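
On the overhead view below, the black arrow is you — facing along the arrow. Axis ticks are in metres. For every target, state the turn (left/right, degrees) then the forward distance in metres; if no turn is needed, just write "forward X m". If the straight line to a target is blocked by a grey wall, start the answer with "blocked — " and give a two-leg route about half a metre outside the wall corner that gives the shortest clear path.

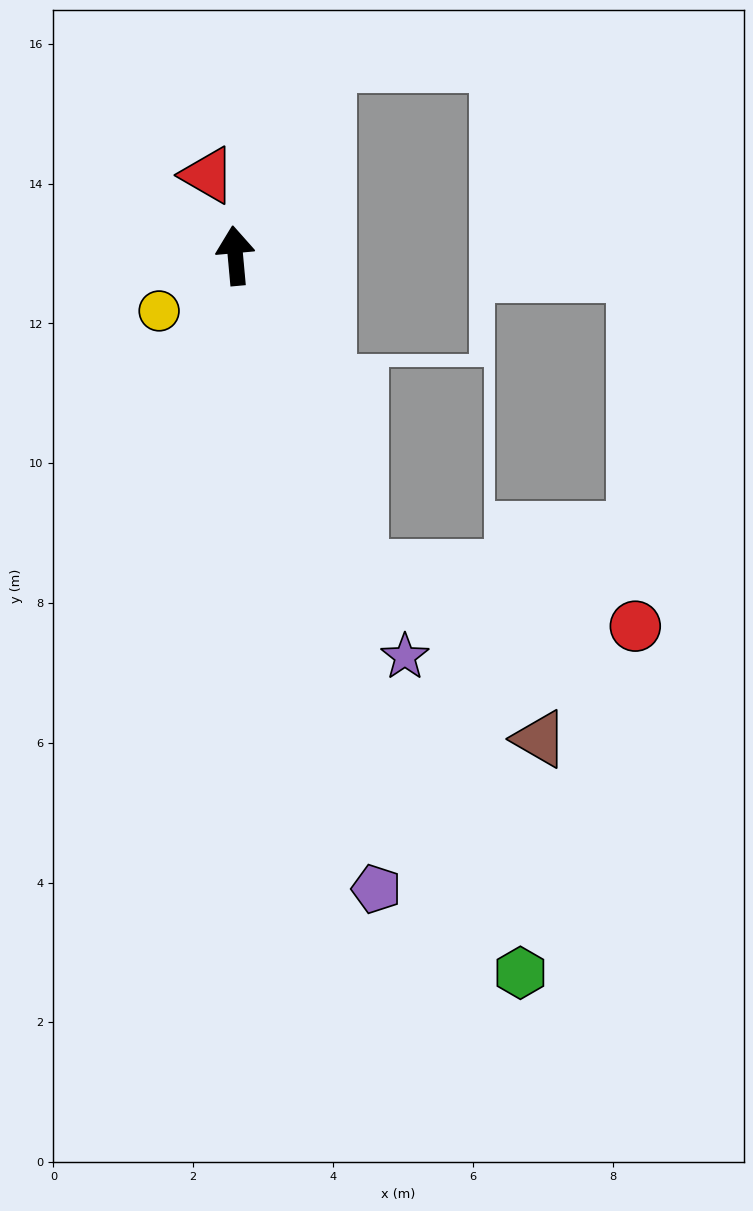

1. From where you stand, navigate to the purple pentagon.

turn right 173°, forward 9.3 m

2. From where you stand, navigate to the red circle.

blocked — turn right 164°, forward 4.8 m, then turn left 57°, forward 4.0 m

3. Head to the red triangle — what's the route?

turn left 14°, forward 1.2 m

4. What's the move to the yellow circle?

turn left 121°, forward 1.3 m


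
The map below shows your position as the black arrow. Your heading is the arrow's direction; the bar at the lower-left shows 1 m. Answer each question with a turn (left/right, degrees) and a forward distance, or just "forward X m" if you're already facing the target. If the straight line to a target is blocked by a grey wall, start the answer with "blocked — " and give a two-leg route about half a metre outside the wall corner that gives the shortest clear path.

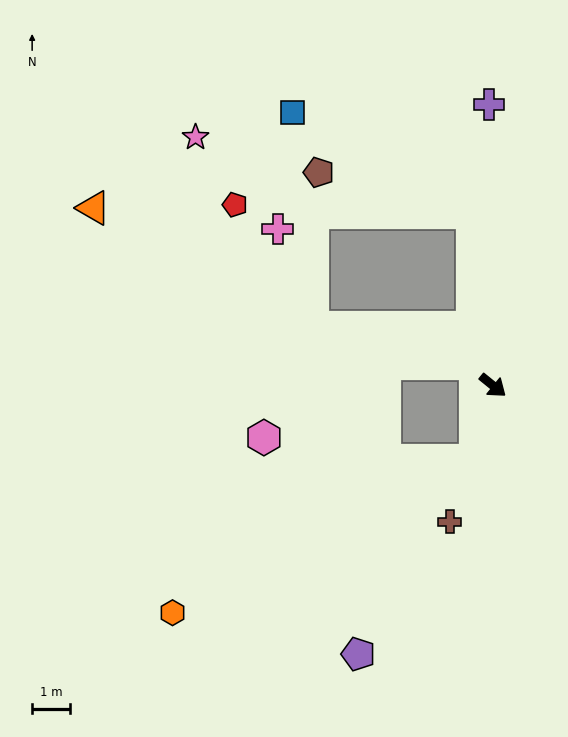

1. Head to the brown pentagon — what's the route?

blocked — turn left 136°, forward 4.6 m, then turn left 68°, forward 4.2 m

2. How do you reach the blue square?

blocked — turn left 136°, forward 4.6 m, then turn left 54°, forward 5.4 m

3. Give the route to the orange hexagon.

blocked — turn right 64°, forward 2.0 m, then turn right 50°, forward 8.9 m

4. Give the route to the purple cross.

turn left 130°, forward 7.4 m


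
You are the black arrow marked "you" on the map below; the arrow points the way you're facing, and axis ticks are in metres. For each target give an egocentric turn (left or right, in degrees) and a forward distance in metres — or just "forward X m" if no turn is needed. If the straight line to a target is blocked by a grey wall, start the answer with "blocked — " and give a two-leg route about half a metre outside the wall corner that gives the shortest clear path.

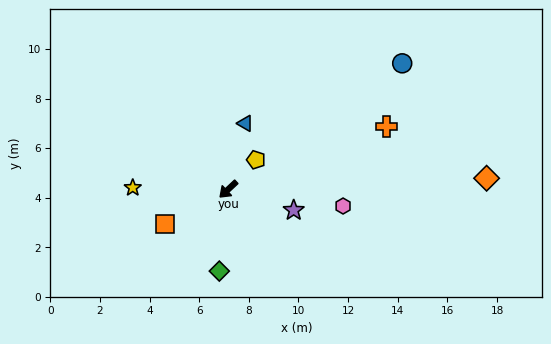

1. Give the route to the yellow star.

turn right 44°, forward 3.8 m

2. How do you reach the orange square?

turn right 14°, forward 2.9 m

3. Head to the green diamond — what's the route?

turn left 41°, forward 3.3 m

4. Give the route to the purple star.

turn left 119°, forward 2.8 m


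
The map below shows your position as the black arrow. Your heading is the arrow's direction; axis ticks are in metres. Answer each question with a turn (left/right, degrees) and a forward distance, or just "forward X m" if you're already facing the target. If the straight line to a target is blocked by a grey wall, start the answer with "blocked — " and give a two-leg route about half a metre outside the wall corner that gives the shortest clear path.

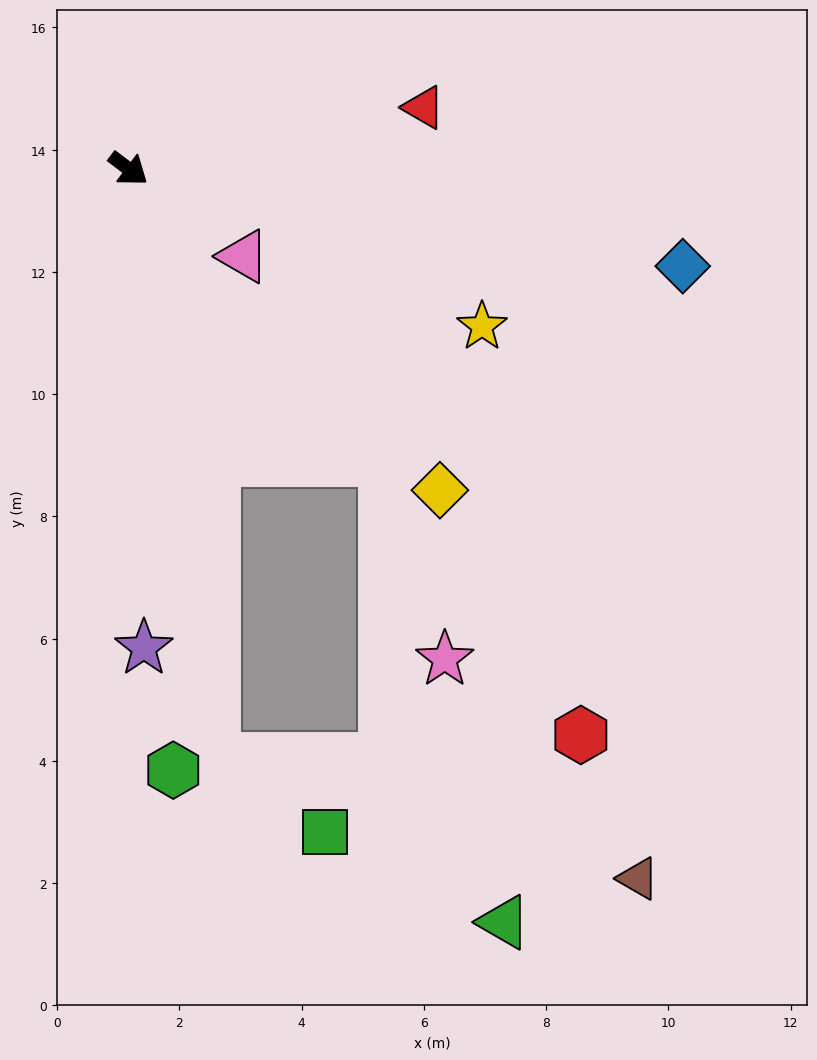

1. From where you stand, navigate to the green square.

blocked — turn right 45°, forward 9.8 m, then turn left 49°, forward 2.2 m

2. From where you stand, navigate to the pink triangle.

forward 2.4 m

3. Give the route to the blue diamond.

turn left 27°, forward 9.2 m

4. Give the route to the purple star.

turn right 51°, forward 7.8 m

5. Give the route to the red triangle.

turn left 49°, forward 4.9 m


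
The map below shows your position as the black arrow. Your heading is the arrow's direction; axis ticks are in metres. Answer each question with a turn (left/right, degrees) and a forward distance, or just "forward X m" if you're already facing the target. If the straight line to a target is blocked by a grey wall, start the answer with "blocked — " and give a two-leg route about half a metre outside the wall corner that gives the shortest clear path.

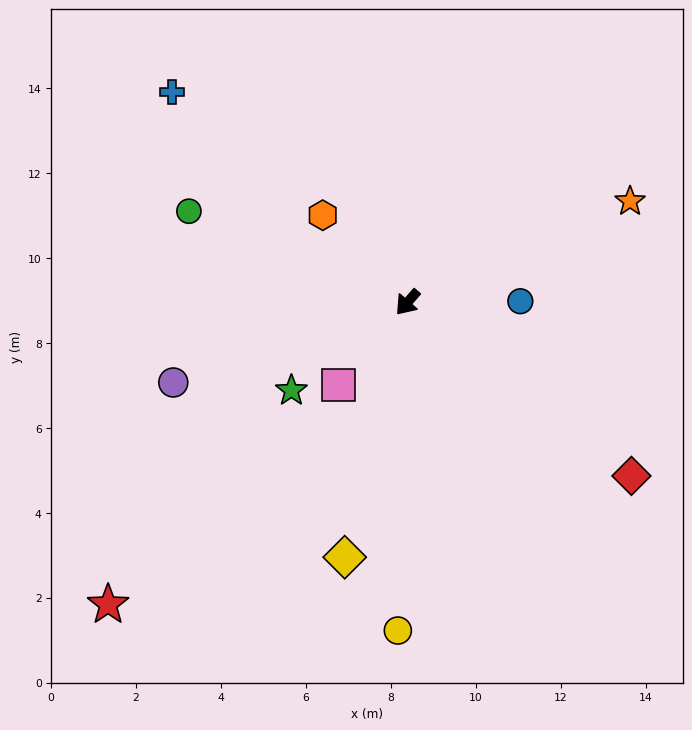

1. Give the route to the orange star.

turn left 155°, forward 5.8 m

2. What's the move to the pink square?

forward 2.5 m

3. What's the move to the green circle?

turn right 72°, forward 5.6 m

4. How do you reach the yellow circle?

turn left 39°, forward 7.7 m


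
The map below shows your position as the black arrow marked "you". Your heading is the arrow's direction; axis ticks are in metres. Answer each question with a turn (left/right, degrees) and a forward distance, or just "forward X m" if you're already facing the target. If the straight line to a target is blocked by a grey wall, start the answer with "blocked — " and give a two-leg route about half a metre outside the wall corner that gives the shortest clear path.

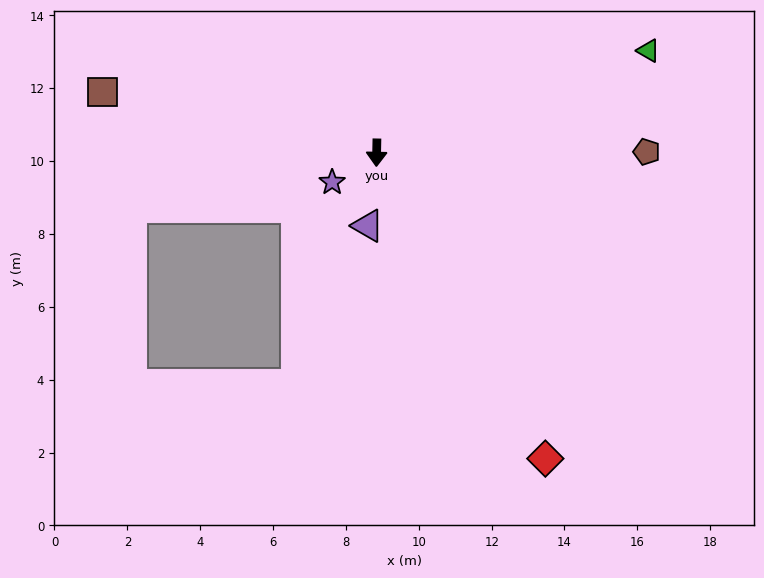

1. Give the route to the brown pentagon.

turn left 91°, forward 7.4 m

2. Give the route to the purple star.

turn right 55°, forward 1.5 m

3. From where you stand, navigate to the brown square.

turn right 101°, forward 7.7 m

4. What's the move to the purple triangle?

turn right 6°, forward 2.0 m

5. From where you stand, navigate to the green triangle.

turn left 112°, forward 8.0 m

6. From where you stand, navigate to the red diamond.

turn left 30°, forward 9.6 m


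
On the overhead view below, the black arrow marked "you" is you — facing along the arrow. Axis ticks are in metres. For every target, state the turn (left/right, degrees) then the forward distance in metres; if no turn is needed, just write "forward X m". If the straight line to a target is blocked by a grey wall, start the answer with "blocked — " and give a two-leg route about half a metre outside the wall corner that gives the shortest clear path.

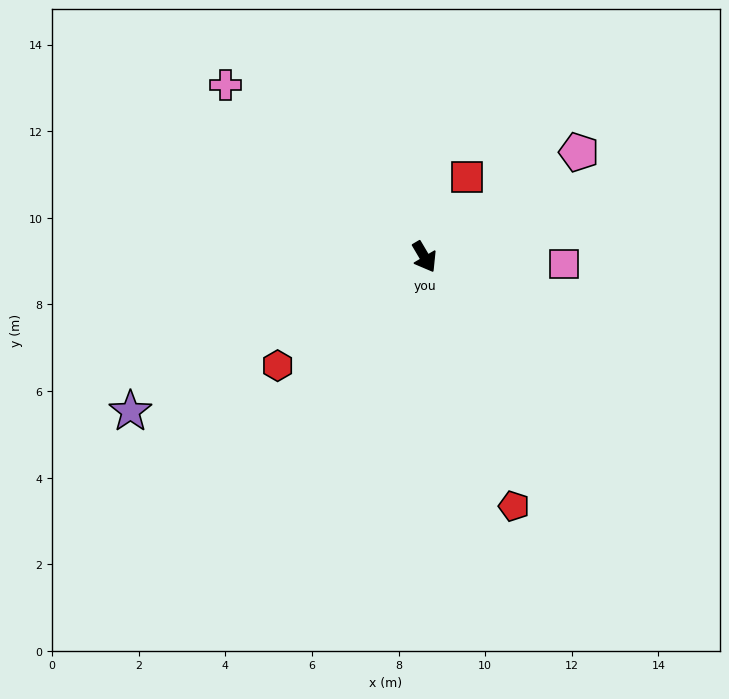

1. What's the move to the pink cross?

turn right 161°, forward 6.1 m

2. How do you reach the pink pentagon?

turn left 94°, forward 4.3 m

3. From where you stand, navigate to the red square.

turn left 121°, forward 2.1 m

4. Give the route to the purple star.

turn right 93°, forward 7.7 m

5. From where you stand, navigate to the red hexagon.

turn right 84°, forward 4.2 m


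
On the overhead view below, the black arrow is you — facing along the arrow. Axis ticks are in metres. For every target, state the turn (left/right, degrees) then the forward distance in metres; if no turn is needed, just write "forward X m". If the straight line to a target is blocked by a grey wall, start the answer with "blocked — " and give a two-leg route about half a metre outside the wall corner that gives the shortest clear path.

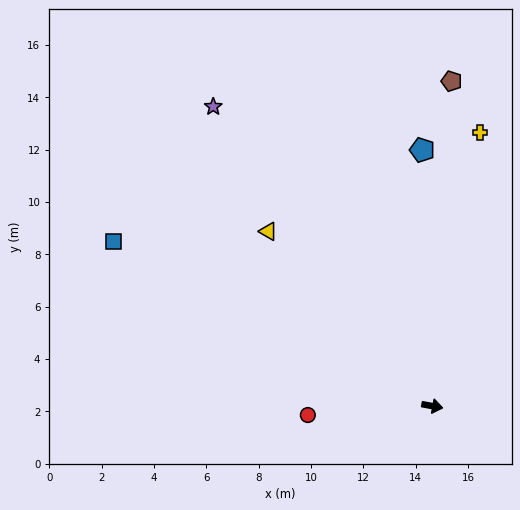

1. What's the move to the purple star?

turn left 137°, forward 14.2 m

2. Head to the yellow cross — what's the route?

turn left 90°, forward 10.6 m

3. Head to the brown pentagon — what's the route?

turn left 97°, forward 12.4 m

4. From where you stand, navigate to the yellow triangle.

turn left 144°, forward 9.2 m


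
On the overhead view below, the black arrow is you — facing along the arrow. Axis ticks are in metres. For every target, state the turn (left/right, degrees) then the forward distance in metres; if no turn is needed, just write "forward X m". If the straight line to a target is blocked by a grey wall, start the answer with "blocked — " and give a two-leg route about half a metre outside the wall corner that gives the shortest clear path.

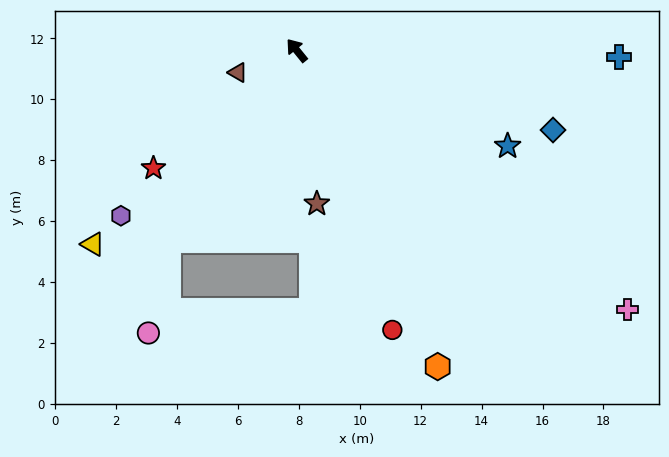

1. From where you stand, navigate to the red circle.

turn left 160°, forward 9.7 m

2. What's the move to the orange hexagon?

turn left 165°, forward 11.4 m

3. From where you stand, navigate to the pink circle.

blocked — turn left 107°, forward 7.5 m, then turn left 22°, forward 3.1 m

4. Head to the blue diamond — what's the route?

turn right 146°, forward 8.8 m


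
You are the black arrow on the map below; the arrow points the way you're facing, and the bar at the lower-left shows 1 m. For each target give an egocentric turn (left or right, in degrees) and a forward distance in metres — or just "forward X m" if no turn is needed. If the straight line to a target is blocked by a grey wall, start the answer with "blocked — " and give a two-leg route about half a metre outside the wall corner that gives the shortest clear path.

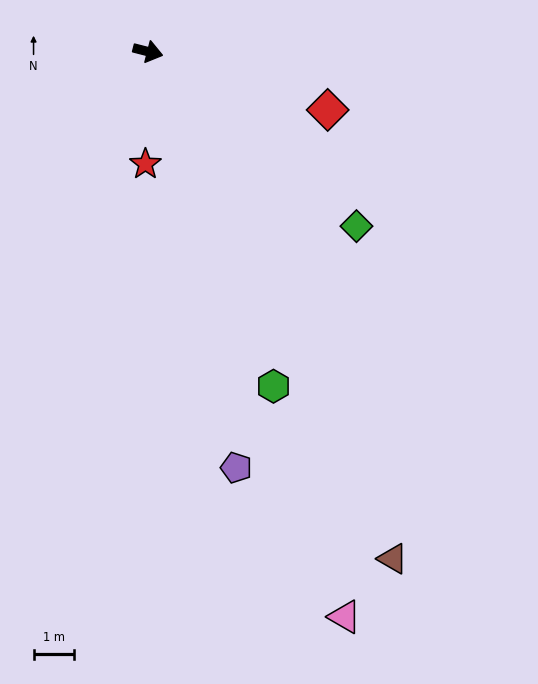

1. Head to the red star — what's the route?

turn right 77°, forward 2.8 m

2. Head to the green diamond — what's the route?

turn right 26°, forward 6.7 m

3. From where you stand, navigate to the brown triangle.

turn right 50°, forward 13.9 m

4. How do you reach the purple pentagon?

turn right 64°, forward 10.5 m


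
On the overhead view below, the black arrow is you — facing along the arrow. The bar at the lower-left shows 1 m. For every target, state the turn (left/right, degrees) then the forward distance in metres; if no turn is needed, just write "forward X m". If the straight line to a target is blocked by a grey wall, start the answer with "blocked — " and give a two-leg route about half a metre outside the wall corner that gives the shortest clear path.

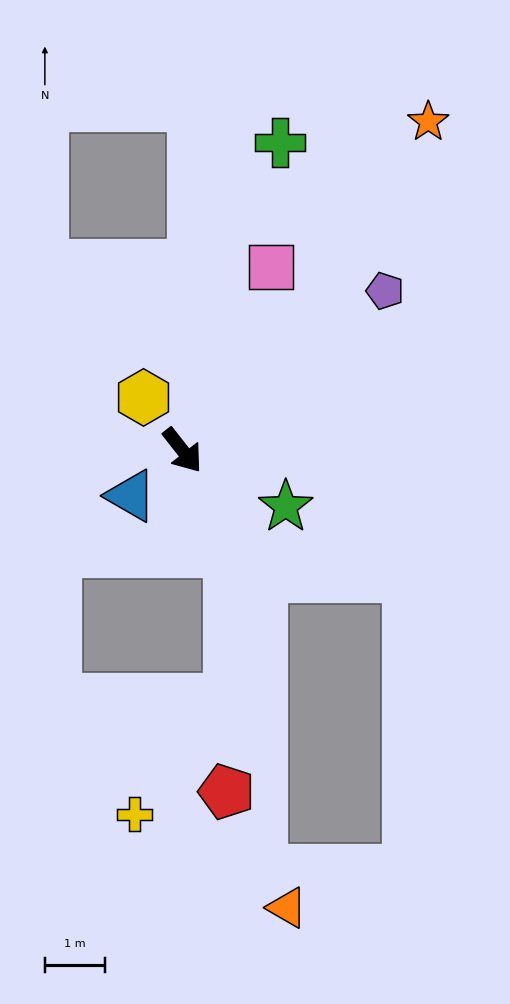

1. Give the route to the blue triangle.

turn right 87°, forward 1.1 m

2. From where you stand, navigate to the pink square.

turn left 116°, forward 3.4 m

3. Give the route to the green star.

turn left 23°, forward 2.0 m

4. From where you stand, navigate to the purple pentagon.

turn left 90°, forward 4.3 m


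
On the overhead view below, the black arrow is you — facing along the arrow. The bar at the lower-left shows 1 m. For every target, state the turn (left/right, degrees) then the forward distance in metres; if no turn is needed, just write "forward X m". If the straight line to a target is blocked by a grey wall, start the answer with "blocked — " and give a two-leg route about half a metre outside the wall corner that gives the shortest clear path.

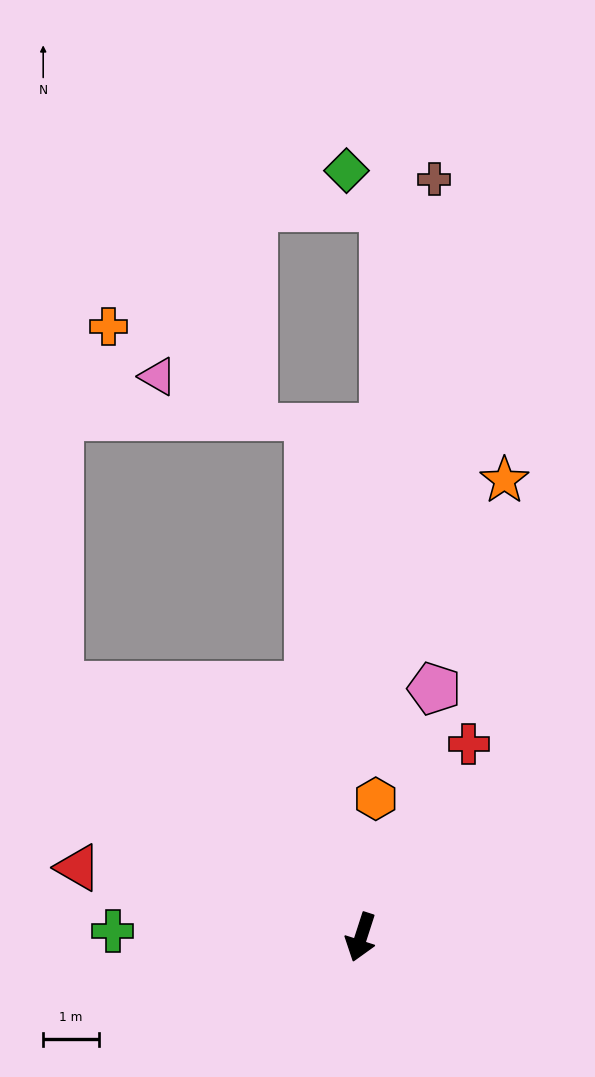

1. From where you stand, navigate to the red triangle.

turn right 86°, forward 5.2 m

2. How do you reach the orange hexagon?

turn right 168°, forward 2.5 m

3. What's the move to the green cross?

turn right 74°, forward 4.4 m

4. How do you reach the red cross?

turn left 169°, forward 4.0 m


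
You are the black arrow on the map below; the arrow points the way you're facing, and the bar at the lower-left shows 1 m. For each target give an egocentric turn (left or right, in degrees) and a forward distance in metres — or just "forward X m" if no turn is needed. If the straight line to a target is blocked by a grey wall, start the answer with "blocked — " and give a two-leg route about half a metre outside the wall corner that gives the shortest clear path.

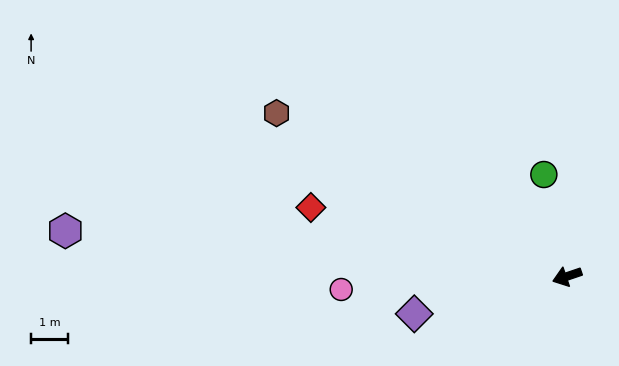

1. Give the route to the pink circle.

turn right 15°, forward 6.1 m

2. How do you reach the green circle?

turn right 96°, forward 2.8 m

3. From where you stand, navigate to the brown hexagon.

turn right 48°, forward 9.0 m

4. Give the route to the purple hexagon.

turn right 24°, forward 13.6 m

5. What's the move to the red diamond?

turn right 34°, forward 7.2 m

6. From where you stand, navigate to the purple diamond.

turn right 5°, forward 4.3 m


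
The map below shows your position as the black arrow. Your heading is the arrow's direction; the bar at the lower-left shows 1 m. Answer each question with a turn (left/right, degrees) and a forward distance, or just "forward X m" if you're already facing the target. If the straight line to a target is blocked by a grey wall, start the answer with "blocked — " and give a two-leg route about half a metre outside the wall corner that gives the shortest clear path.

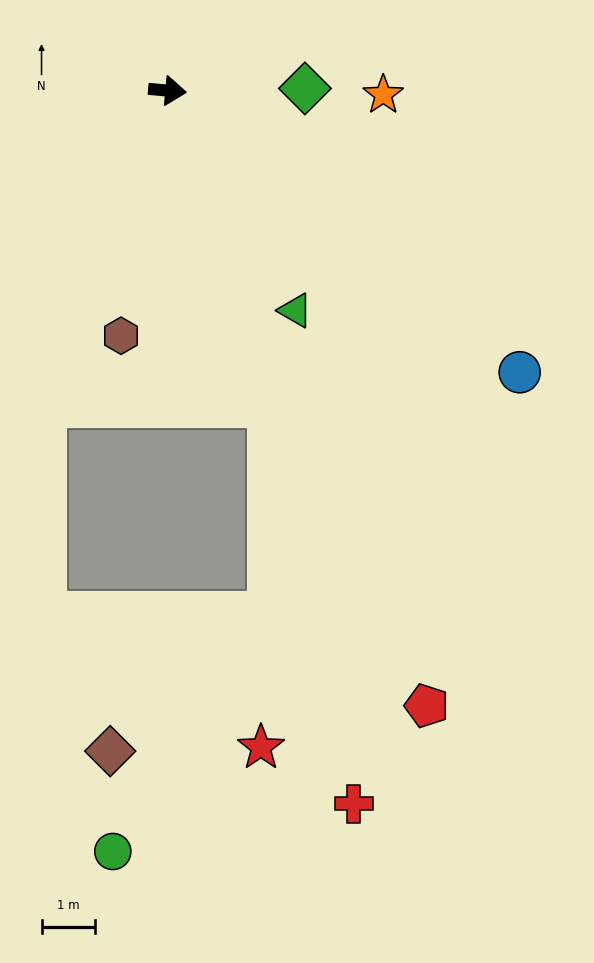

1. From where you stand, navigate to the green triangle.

turn right 55°, forward 4.7 m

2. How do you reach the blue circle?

turn right 33°, forward 8.4 m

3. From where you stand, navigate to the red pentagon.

turn right 62°, forward 12.4 m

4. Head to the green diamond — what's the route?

turn left 6°, forward 2.6 m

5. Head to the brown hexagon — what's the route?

turn right 96°, forward 4.6 m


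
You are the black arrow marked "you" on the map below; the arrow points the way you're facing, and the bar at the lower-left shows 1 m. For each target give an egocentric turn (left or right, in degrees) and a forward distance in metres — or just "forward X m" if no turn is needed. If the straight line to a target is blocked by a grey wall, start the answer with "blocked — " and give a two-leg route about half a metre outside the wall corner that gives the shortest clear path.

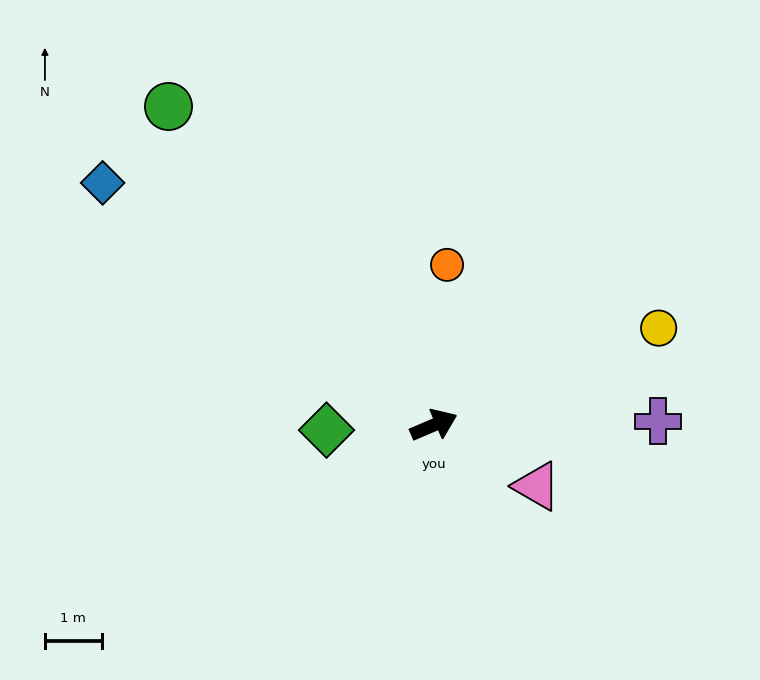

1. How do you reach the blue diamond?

turn left 121°, forward 7.2 m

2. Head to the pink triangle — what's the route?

turn right 54°, forward 2.1 m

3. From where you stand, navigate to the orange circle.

turn left 62°, forward 2.8 m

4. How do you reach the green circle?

turn left 107°, forward 7.3 m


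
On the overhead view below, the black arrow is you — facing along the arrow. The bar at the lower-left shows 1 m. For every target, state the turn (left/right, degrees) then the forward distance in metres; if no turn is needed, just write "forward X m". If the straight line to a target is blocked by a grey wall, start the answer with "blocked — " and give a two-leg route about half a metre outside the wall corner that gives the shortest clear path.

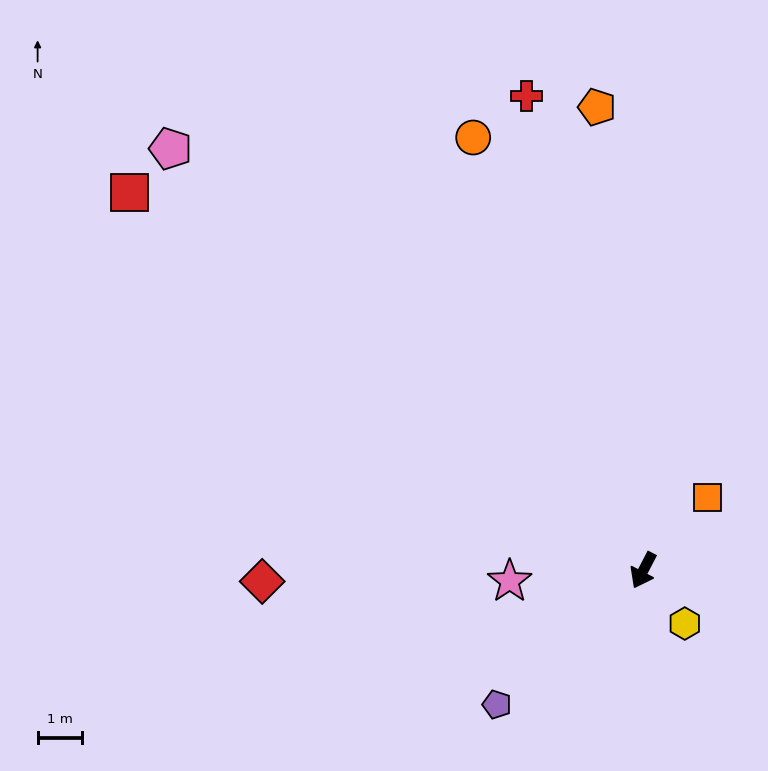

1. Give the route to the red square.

turn right 99°, forward 14.2 m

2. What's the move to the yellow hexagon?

turn left 65°, forward 1.5 m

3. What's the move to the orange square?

turn left 166°, forward 2.2 m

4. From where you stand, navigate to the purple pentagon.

turn right 20°, forward 4.4 m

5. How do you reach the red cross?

turn right 139°, forward 10.9 m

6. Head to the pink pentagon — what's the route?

turn right 104°, forward 14.1 m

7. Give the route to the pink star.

turn right 58°, forward 3.0 m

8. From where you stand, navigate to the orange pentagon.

turn right 147°, forward 10.4 m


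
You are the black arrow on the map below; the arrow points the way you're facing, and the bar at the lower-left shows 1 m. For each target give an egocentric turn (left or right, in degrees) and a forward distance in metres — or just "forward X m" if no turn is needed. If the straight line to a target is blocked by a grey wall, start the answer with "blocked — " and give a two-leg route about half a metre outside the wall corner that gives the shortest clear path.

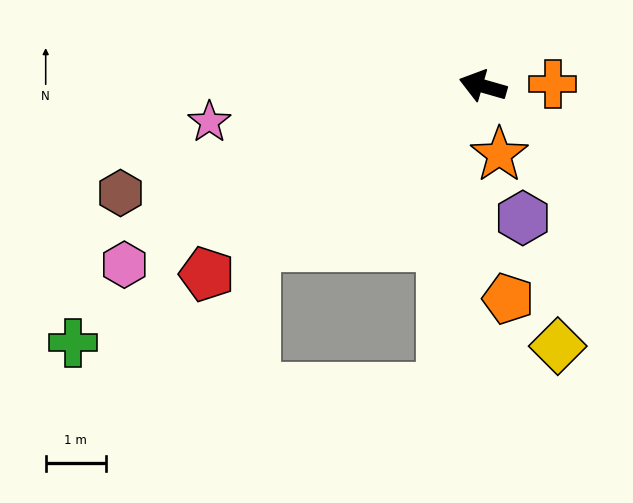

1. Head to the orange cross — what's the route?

turn right 162°, forward 1.2 m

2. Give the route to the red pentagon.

turn left 50°, forward 5.5 m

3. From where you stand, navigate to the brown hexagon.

turn left 32°, forward 6.3 m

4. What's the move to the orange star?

turn left 119°, forward 1.2 m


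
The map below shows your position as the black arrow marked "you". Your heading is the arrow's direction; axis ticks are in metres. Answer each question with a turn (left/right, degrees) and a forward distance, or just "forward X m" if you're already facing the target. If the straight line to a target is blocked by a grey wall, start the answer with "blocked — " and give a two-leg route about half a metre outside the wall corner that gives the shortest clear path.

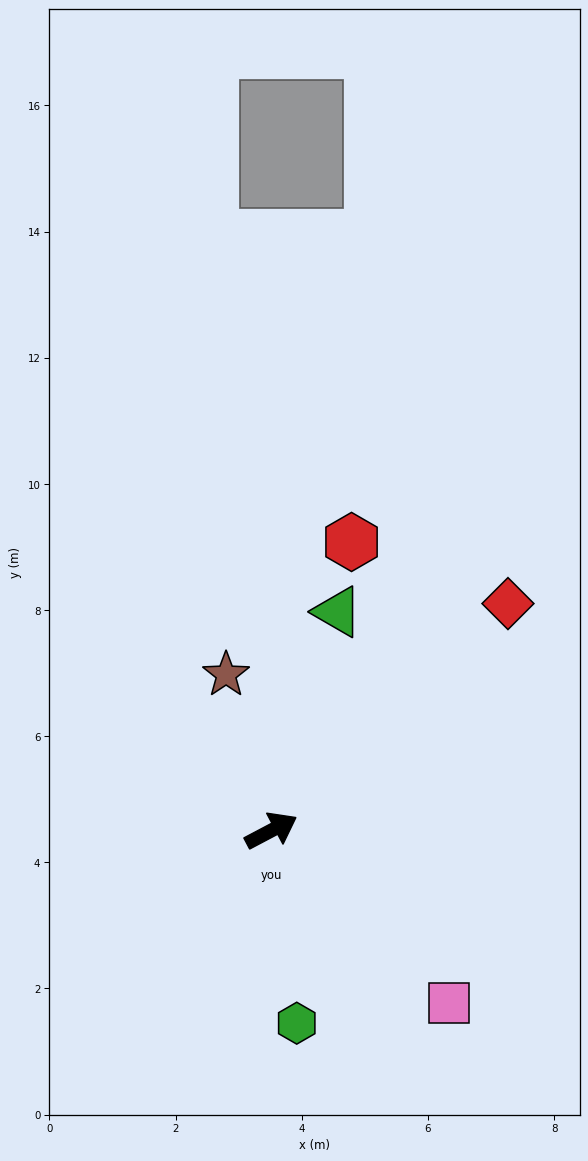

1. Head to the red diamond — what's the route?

turn left 16°, forward 5.2 m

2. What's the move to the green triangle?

turn left 45°, forward 3.6 m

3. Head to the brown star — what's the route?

turn left 78°, forward 2.6 m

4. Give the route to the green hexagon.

turn right 110°, forward 3.1 m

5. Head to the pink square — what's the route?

turn right 72°, forward 3.9 m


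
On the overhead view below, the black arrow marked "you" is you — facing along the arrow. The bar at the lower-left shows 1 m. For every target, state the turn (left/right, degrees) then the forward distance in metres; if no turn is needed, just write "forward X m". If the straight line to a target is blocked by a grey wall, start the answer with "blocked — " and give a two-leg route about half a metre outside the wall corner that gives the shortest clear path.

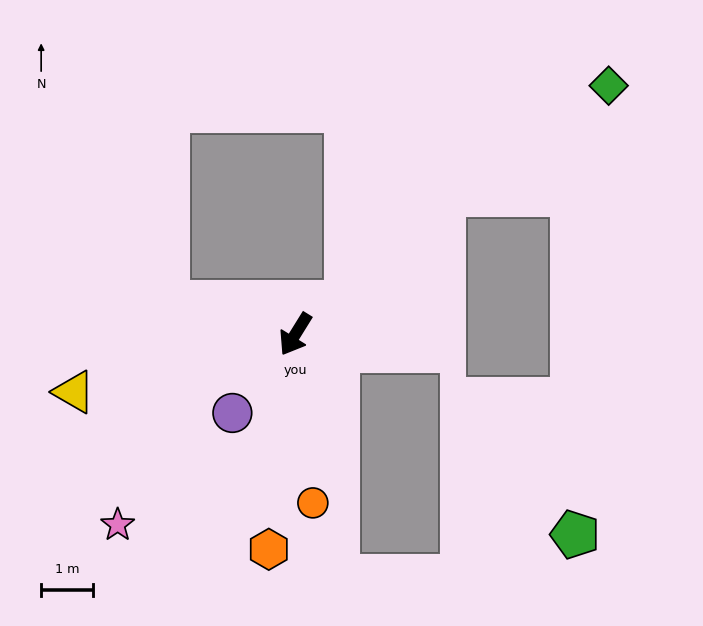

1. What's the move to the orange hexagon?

turn left 25°, forward 4.2 m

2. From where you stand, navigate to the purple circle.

turn right 7°, forward 2.0 m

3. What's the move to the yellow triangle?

turn right 44°, forward 4.4 m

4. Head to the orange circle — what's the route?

turn left 38°, forward 3.3 m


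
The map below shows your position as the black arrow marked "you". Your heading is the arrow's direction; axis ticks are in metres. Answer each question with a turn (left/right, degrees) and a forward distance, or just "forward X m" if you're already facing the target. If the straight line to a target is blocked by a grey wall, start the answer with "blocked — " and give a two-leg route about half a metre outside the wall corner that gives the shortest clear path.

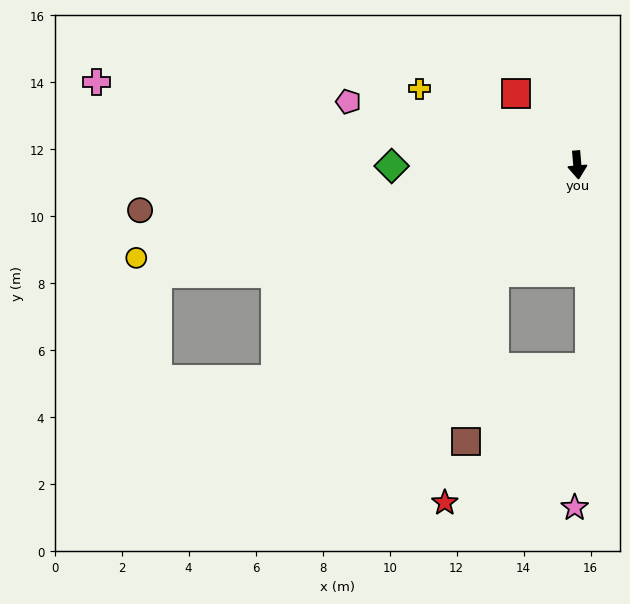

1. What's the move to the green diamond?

turn right 95°, forward 5.5 m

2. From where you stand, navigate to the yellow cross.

turn right 121°, forward 5.2 m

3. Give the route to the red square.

turn right 144°, forward 2.8 m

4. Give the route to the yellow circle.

turn right 83°, forward 13.5 m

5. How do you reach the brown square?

blocked — turn right 42°, forward 4.1 m, then turn left 27°, forward 5.1 m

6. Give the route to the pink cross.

turn right 105°, forward 14.6 m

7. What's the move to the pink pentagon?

turn right 110°, forward 7.1 m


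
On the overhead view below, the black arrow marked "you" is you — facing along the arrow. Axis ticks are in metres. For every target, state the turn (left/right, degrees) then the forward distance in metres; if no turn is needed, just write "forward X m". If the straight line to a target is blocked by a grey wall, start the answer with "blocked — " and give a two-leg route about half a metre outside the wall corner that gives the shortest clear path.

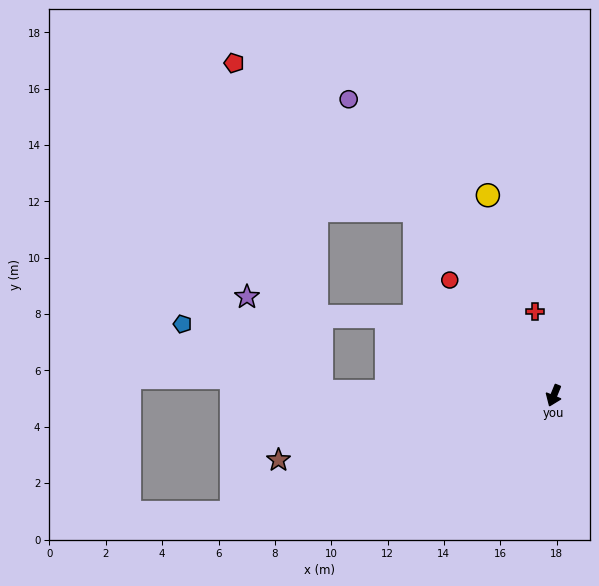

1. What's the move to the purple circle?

turn right 123°, forward 12.8 m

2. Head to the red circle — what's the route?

turn right 116°, forward 5.5 m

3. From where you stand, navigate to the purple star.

blocked — turn right 69°, forward 8.2 m, then turn right 51°, forward 4.3 m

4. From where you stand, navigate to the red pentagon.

blocked — turn right 121°, forward 8.2 m, then turn left 14°, forward 8.3 m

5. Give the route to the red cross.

turn right 145°, forward 3.1 m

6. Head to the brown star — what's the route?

turn right 55°, forward 10.0 m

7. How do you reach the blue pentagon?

blocked — turn right 69°, forward 8.2 m, then turn right 25°, forward 5.5 m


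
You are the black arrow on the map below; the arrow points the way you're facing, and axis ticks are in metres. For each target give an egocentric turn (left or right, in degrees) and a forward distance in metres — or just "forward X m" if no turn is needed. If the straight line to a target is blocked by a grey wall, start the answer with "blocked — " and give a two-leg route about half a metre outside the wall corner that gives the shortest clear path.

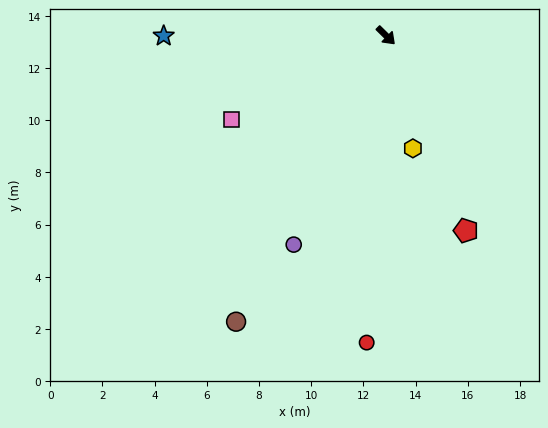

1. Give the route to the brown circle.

turn right 73°, forward 12.4 m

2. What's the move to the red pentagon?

turn right 23°, forward 8.1 m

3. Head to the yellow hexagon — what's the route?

turn right 32°, forward 4.4 m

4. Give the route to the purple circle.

turn right 69°, forward 8.8 m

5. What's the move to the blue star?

turn right 135°, forward 8.5 m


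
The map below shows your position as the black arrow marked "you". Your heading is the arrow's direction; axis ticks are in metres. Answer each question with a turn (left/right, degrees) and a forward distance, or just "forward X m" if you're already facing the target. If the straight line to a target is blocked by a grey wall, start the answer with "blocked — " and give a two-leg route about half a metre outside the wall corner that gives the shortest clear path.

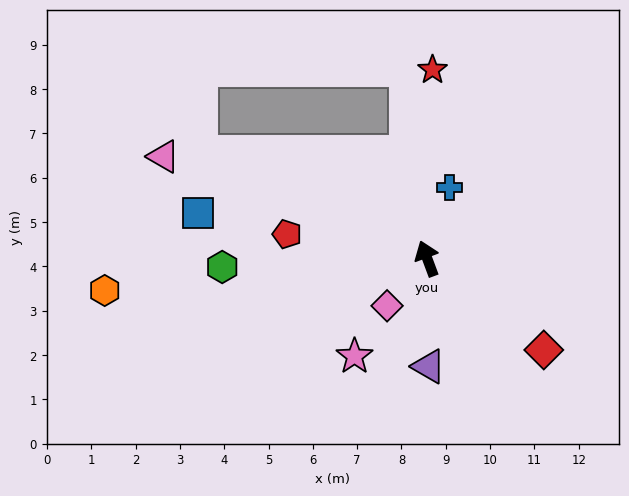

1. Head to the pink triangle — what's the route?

turn left 48°, forward 6.4 m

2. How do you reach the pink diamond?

turn left 119°, forward 1.4 m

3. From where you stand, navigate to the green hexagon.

turn left 72°, forward 4.6 m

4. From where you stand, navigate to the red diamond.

turn right 149°, forward 3.3 m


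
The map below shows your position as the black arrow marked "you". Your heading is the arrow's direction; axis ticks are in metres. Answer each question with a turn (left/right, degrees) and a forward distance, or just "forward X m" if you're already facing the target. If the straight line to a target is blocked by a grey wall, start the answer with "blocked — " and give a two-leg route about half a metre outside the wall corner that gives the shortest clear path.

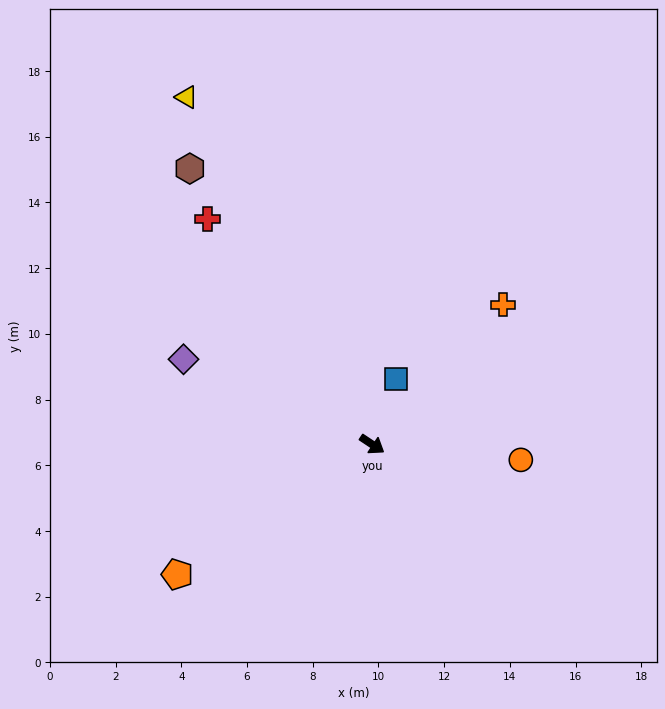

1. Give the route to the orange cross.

turn left 80°, forward 5.8 m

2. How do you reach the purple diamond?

turn right 171°, forward 6.3 m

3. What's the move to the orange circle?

turn left 28°, forward 4.6 m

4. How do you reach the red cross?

turn left 160°, forward 8.5 m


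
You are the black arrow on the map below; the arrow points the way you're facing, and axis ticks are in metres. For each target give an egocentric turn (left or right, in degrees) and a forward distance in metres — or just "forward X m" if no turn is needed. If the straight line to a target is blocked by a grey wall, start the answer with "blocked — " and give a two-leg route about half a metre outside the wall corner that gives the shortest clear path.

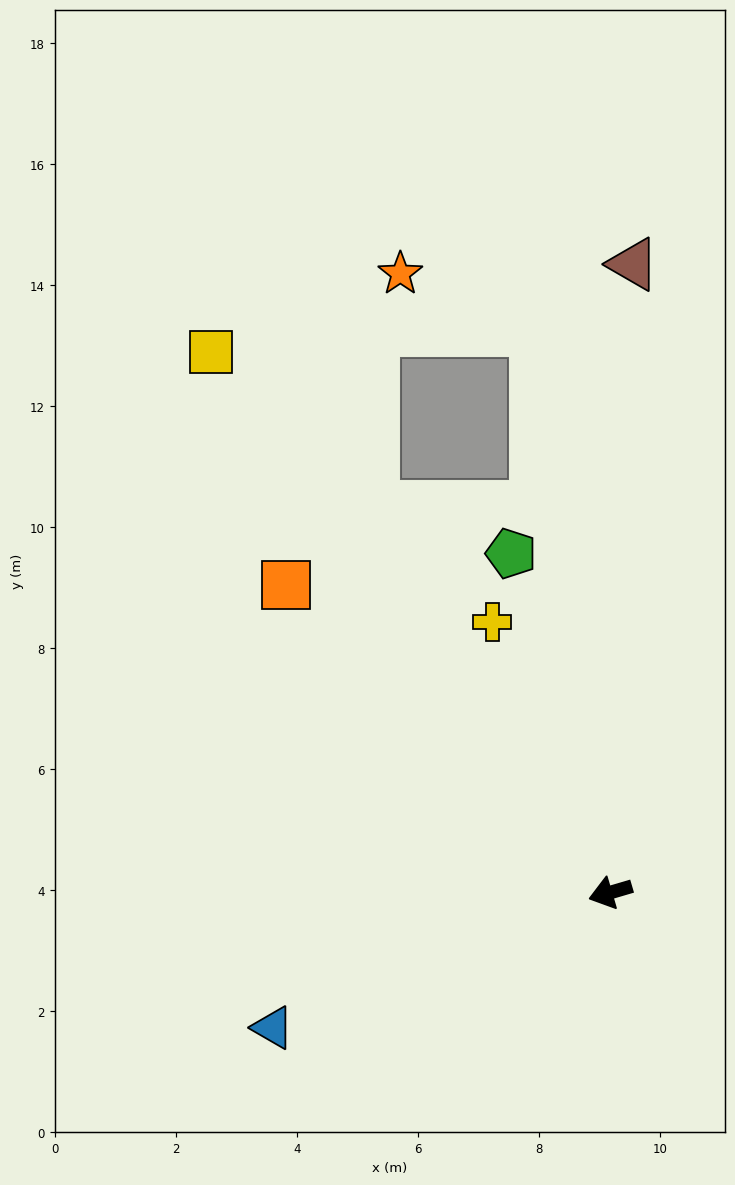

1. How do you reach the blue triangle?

turn left 5°, forward 6.0 m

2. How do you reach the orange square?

turn right 60°, forward 7.4 m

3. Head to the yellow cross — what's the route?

turn right 83°, forward 4.9 m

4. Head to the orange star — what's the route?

blocked — turn right 99°, forward 9.4 m, then turn left 60°, forward 2.4 m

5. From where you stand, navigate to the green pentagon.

turn right 90°, forward 5.8 m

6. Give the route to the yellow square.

turn right 70°, forward 11.1 m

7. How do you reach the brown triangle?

turn right 108°, forward 10.4 m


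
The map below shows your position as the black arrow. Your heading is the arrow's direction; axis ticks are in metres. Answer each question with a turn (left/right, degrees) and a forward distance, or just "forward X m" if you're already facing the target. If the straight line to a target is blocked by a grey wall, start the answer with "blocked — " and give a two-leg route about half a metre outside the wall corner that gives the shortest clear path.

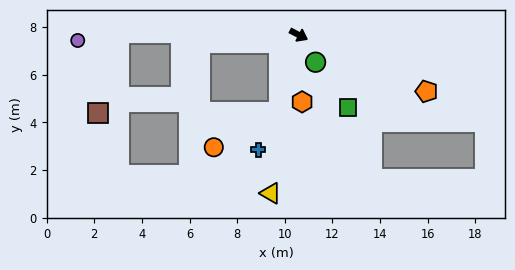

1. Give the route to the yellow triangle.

turn right 73°, forward 6.8 m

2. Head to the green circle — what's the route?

turn right 31°, forward 1.3 m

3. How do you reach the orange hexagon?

turn right 60°, forward 2.8 m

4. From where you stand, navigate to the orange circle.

blocked — turn right 77°, forward 3.3 m, then turn right 47°, forward 3.1 m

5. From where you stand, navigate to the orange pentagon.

turn left 4°, forward 5.9 m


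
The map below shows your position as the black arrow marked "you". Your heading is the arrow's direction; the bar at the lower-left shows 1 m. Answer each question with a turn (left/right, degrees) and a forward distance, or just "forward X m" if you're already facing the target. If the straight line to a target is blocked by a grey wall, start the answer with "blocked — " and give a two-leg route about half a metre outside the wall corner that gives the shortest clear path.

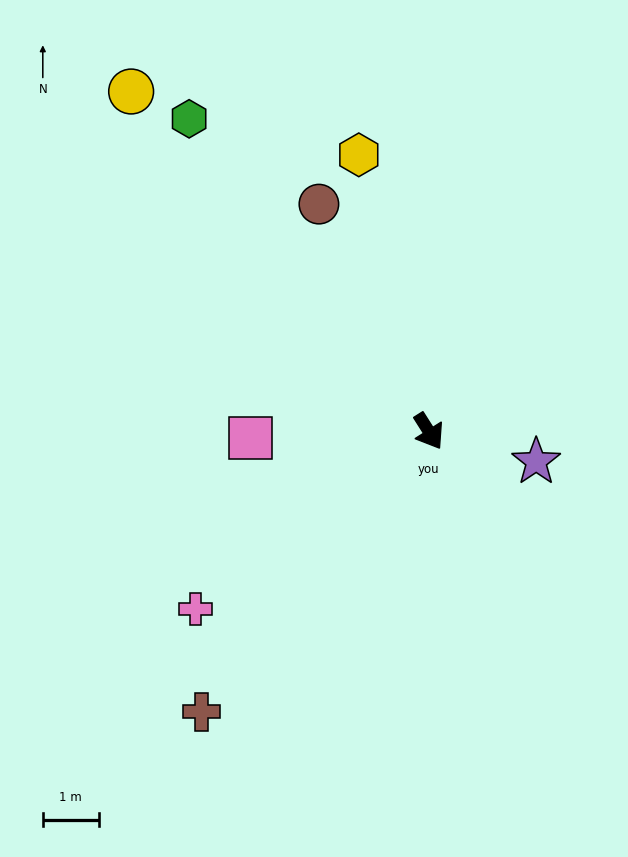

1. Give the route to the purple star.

turn left 42°, forward 2.0 m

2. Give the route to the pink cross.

turn right 85°, forward 5.3 m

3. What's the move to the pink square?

turn right 120°, forward 3.2 m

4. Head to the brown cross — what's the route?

turn right 71°, forward 6.5 m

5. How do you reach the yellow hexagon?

turn left 162°, forward 5.1 m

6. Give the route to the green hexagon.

turn right 175°, forward 7.1 m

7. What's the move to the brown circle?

turn left 174°, forward 4.5 m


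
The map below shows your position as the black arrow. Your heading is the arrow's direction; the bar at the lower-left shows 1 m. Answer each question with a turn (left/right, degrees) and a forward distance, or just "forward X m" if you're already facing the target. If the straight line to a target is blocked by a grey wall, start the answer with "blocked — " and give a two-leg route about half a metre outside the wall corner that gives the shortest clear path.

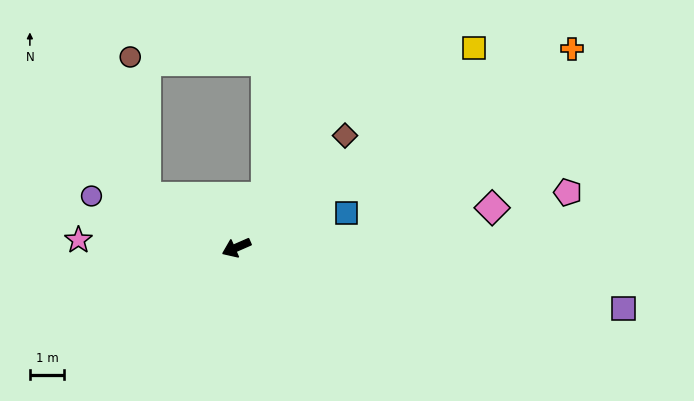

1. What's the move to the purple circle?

turn right 43°, forward 4.5 m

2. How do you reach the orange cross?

turn right 173°, forward 11.4 m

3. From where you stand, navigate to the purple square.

turn left 147°, forward 11.5 m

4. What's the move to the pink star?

turn right 26°, forward 4.6 m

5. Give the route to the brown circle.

blocked — turn right 53°, forward 3.0 m, then turn right 54°, forward 4.1 m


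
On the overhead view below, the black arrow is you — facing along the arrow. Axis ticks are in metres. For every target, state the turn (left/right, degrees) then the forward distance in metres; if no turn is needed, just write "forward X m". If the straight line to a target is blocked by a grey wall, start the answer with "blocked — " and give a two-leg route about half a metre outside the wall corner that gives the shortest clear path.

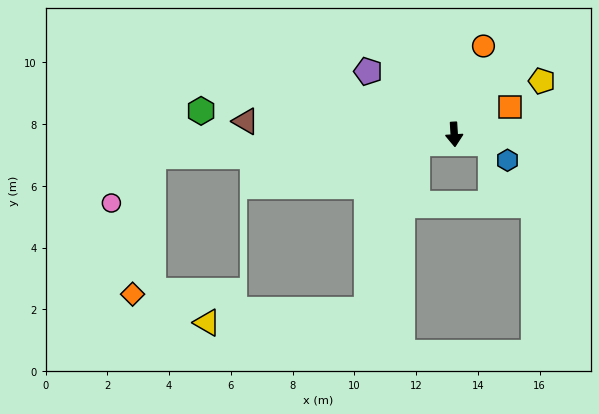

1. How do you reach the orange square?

turn left 113°, forward 2.0 m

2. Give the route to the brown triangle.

turn right 97°, forward 6.8 m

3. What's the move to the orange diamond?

blocked — turn right 89°, forward 9.8 m, then turn left 77°, forward 4.5 m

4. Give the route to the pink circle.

blocked — turn right 89°, forward 9.8 m, then turn left 43°, forward 2.0 m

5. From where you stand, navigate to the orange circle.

turn left 158°, forward 3.0 m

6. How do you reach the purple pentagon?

turn right 130°, forward 3.5 m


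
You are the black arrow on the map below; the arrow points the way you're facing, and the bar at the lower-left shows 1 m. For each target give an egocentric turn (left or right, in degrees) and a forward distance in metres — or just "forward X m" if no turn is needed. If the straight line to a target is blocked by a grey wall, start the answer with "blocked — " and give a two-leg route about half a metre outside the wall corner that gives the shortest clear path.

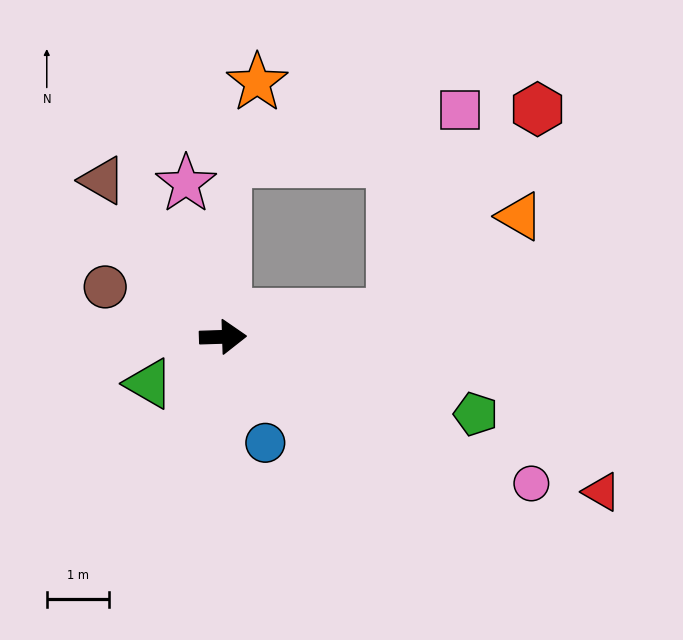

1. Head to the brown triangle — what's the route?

turn left 126°, forward 3.2 m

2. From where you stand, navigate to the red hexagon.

blocked — turn left 6°, forward 2.7 m, then turn left 47°, forward 4.0 m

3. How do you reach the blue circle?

turn right 70°, forward 1.8 m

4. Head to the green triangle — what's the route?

turn right 150°, forward 1.4 m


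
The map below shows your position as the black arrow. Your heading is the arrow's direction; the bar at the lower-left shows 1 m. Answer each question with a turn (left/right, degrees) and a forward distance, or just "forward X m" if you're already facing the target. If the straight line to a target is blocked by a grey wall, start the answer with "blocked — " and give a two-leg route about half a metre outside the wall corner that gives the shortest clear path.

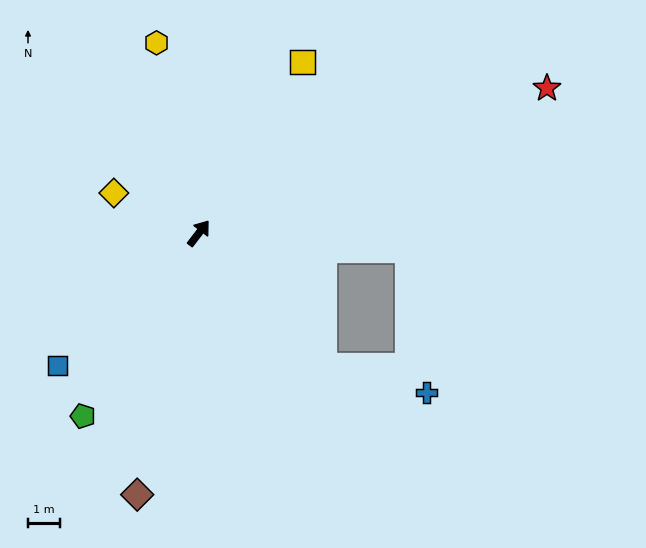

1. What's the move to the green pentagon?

turn right 175°, forward 6.8 m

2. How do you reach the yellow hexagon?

turn left 50°, forward 6.2 m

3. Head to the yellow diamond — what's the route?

turn left 102°, forward 3.0 m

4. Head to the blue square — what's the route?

turn left 171°, forward 6.1 m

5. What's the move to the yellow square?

turn left 6°, forward 6.3 m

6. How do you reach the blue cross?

blocked — turn right 99°, forward 5.8 m, then turn left 32°, forward 3.3 m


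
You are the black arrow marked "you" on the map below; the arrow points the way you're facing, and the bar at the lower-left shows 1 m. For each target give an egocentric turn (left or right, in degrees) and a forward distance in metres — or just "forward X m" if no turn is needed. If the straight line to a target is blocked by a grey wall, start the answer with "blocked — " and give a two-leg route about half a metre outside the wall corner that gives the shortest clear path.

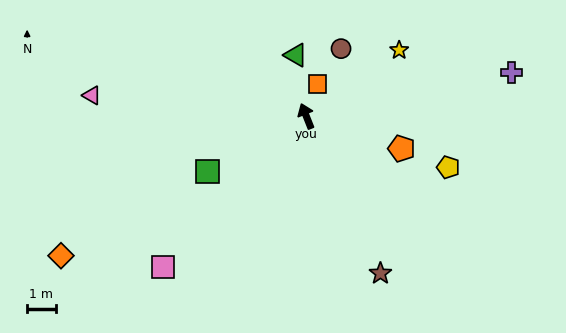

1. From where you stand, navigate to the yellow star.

turn right 76°, forward 4.0 m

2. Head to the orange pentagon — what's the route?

turn right 130°, forward 3.5 m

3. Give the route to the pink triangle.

turn left 63°, forward 7.5 m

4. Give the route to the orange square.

turn right 41°, forward 1.2 m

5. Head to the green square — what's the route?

turn left 97°, forward 4.0 m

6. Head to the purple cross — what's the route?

turn right 100°, forward 7.3 m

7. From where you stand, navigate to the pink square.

turn left 115°, forward 7.3 m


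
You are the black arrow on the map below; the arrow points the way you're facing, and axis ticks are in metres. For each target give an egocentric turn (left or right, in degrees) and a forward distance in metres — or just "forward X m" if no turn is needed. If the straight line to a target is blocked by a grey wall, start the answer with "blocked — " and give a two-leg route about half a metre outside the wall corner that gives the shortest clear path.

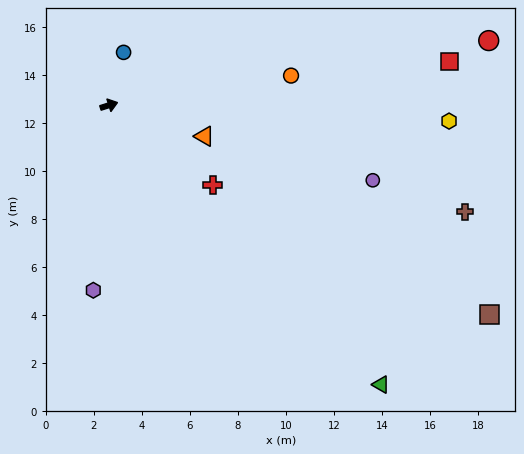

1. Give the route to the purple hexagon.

turn right 112°, forward 7.7 m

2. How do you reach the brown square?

turn right 46°, forward 18.1 m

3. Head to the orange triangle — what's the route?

turn right 36°, forward 4.2 m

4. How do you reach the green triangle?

turn right 63°, forward 16.2 m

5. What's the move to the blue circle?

turn left 57°, forward 2.3 m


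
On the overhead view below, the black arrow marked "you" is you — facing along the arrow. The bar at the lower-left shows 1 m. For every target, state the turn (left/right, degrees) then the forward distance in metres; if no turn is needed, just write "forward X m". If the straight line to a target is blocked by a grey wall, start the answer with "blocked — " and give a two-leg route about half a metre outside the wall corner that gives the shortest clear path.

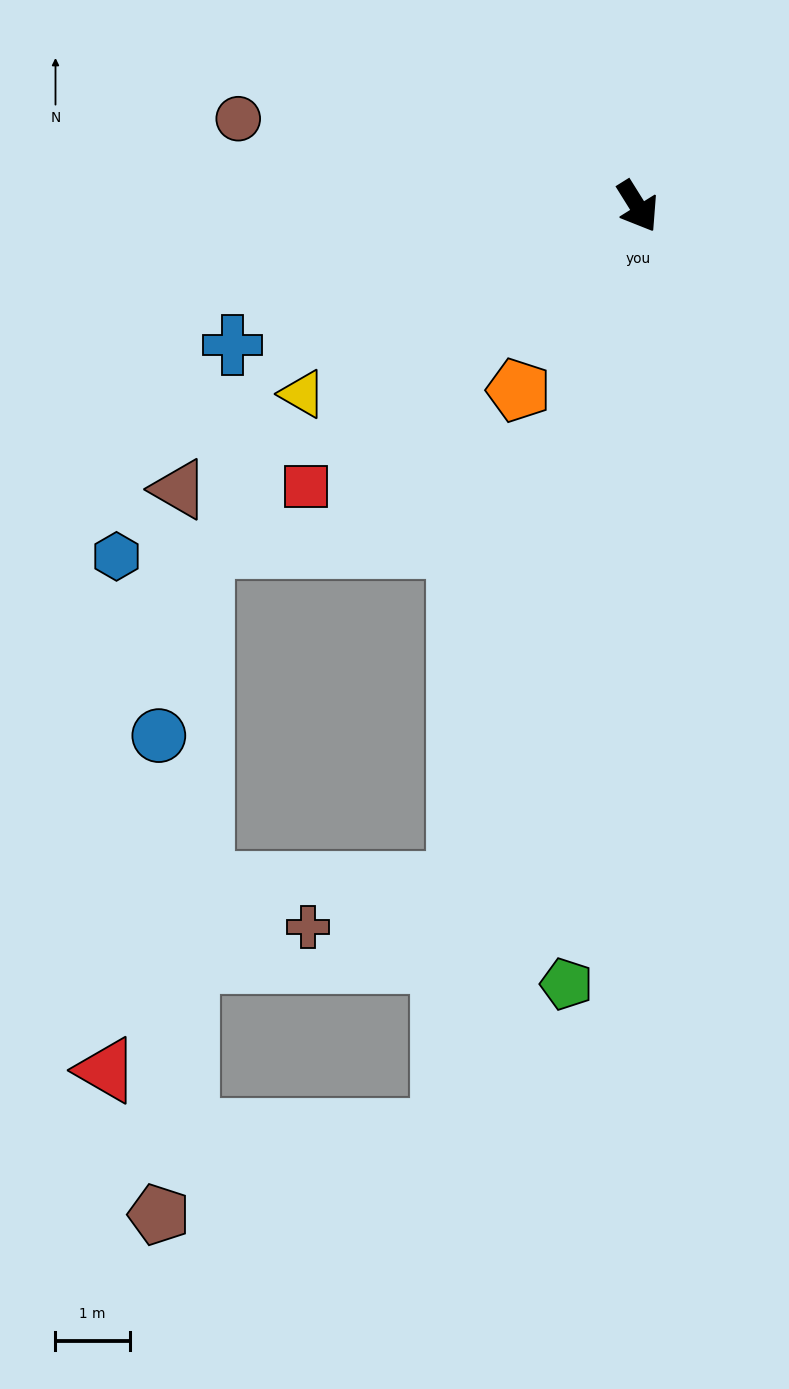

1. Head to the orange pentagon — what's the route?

turn right 65°, forward 2.9 m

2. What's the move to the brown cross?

blocked — turn right 47°, forward 9.4 m, then turn right 59°, forward 2.1 m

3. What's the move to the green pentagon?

turn right 37°, forward 10.5 m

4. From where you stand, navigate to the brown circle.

turn right 134°, forward 5.5 m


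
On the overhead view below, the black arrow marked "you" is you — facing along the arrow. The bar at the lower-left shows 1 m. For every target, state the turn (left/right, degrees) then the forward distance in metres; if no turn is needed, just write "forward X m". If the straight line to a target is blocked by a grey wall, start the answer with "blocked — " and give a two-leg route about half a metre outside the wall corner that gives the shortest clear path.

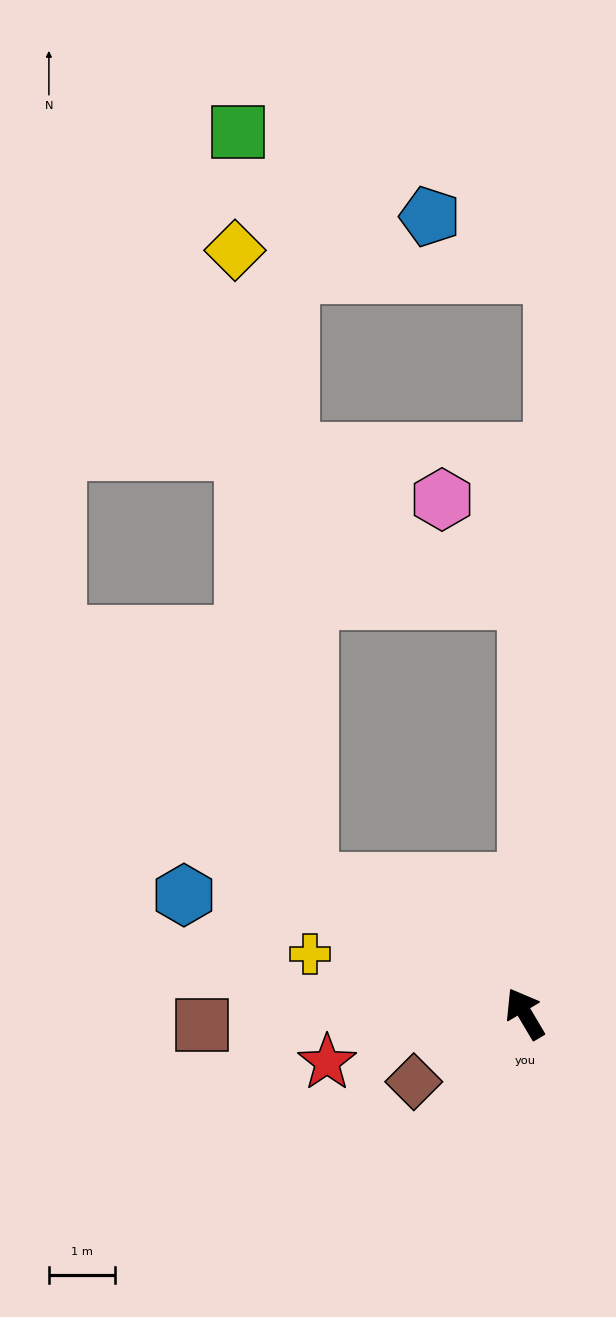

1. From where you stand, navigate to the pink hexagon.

blocked — turn right 31°, forward 6.2 m, then turn left 40°, forward 2.0 m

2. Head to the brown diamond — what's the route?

turn left 91°, forward 2.0 m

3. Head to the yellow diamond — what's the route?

blocked — turn left 28°, forward 3.8 m, then turn right 52°, forward 9.6 m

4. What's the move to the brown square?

turn left 61°, forward 4.9 m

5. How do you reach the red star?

turn left 73°, forward 3.1 m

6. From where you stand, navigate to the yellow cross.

turn left 44°, forward 3.4 m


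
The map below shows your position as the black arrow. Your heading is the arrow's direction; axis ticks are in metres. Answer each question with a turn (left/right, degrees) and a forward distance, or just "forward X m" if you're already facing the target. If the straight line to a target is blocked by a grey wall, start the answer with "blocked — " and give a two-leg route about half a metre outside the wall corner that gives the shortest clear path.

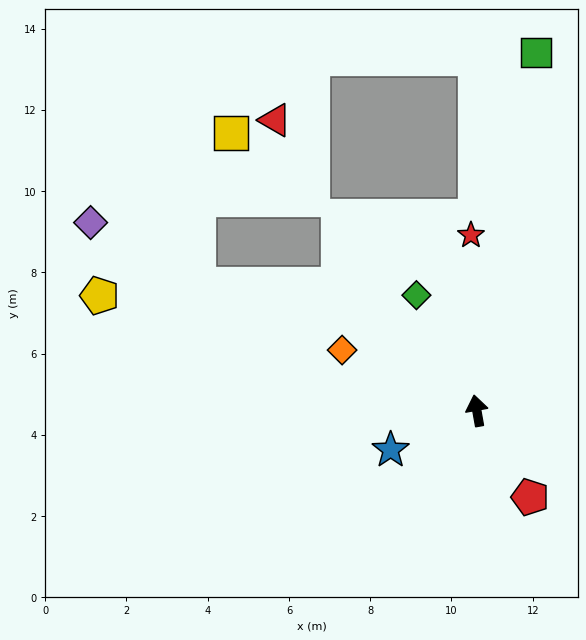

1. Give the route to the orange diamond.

turn left 56°, forward 3.6 m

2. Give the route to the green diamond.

turn left 17°, forward 3.2 m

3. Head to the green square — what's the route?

turn right 19°, forward 8.9 m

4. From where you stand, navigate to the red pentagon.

turn right 158°, forward 2.5 m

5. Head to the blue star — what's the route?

turn left 104°, forward 2.3 m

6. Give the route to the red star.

turn right 8°, forward 4.3 m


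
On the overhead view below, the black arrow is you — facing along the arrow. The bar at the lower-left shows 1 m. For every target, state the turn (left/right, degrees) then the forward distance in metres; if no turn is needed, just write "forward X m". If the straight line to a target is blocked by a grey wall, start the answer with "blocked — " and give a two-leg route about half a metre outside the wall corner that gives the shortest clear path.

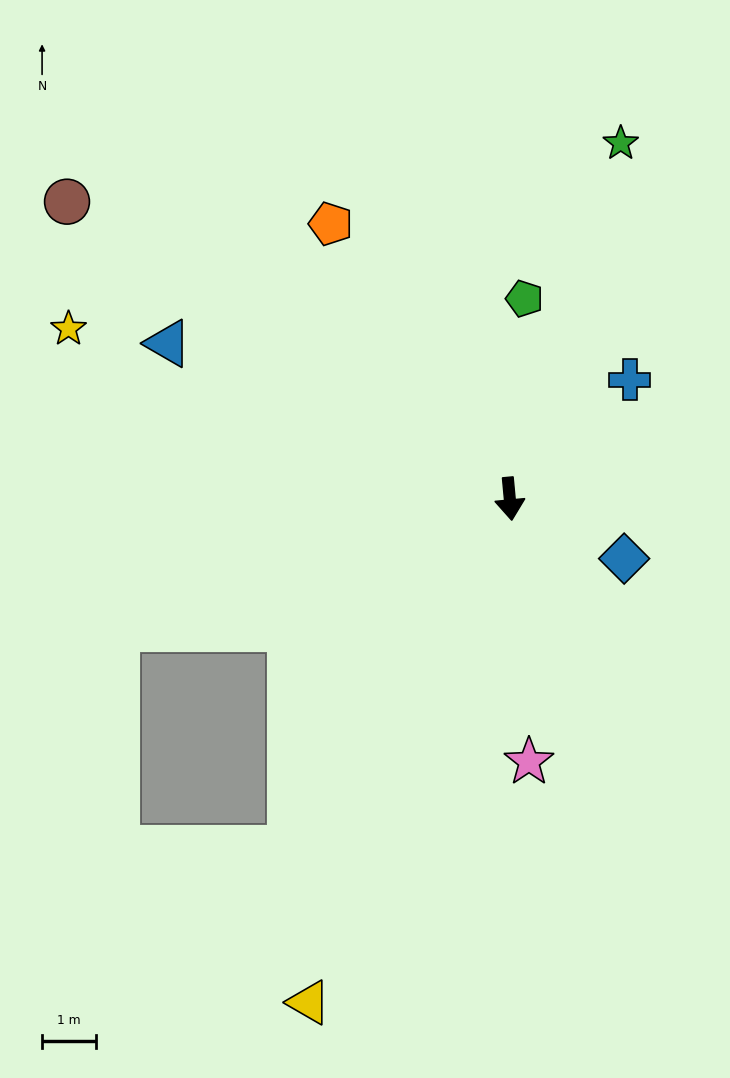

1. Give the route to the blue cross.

turn left 130°, forward 3.1 m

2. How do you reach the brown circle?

turn right 129°, forward 9.9 m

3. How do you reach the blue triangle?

turn right 120°, forward 7.0 m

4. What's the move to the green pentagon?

turn left 171°, forward 3.7 m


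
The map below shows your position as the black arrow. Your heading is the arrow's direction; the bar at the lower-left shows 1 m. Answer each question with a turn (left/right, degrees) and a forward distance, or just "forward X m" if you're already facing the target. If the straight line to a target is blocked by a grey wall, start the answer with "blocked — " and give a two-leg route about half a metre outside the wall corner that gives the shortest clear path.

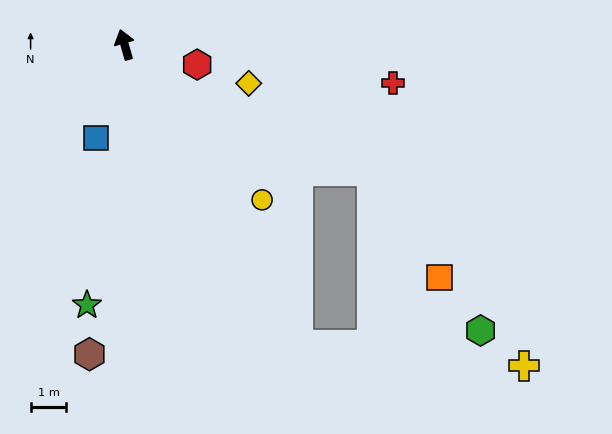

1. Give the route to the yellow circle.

turn right 155°, forward 5.8 m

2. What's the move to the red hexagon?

turn right 121°, forward 2.1 m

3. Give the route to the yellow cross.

blocked — turn right 166°, forward 9.7 m, then turn left 55°, forward 6.3 m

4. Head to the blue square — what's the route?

turn left 147°, forward 2.7 m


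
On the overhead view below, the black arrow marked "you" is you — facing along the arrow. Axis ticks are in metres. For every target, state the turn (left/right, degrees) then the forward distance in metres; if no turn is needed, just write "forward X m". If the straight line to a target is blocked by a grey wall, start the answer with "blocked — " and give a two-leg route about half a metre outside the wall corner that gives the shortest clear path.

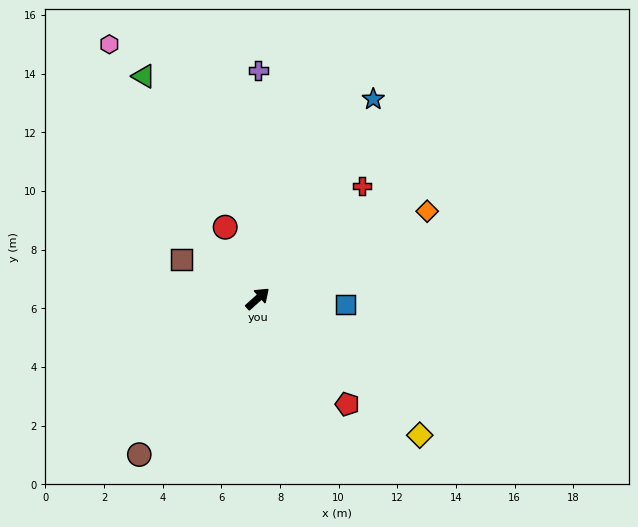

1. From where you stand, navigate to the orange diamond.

turn right 15°, forward 6.5 m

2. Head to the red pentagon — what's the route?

turn right 92°, forward 4.7 m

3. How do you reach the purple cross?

turn left 48°, forward 7.8 m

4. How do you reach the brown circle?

turn right 169°, forward 6.7 m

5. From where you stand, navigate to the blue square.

turn right 45°, forward 3.0 m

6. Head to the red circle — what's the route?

turn left 73°, forward 2.7 m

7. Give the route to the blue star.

turn left 18°, forward 7.9 m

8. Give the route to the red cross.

turn left 5°, forward 5.2 m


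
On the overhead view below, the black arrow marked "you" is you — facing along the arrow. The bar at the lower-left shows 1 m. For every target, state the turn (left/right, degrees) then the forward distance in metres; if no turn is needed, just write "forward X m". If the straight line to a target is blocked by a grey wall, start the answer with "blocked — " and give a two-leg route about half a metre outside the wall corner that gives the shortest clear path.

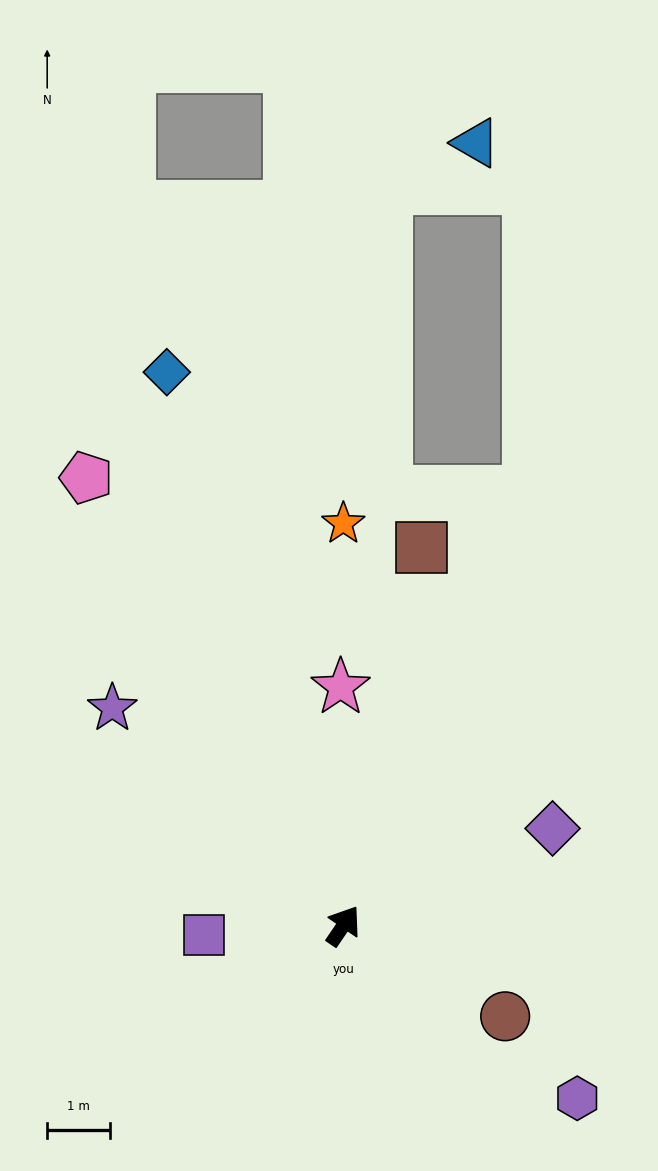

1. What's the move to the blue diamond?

turn left 52°, forward 9.3 m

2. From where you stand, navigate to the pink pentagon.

turn left 64°, forward 8.2 m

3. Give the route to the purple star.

turn left 81°, forward 5.1 m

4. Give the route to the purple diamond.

turn right 31°, forward 3.7 m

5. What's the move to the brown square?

turn left 22°, forward 6.1 m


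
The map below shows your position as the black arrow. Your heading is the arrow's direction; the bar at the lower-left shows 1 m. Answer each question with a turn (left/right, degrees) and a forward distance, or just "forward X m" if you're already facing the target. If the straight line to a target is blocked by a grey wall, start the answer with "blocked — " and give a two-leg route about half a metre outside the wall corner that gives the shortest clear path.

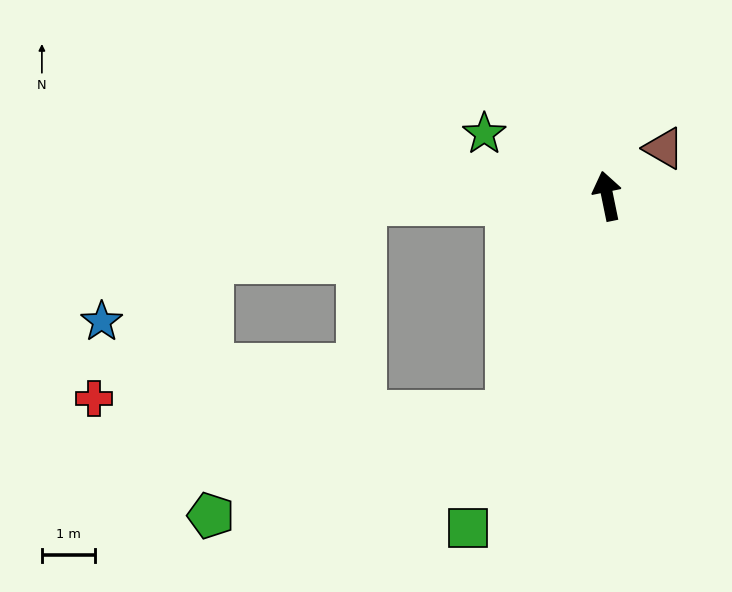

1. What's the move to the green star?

turn left 52°, forward 2.6 m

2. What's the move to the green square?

turn left 146°, forward 6.8 m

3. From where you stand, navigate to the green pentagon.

blocked — turn left 144°, forward 4.5 m, then turn right 46°, forward 6.0 m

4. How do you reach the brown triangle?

turn right 61°, forward 1.4 m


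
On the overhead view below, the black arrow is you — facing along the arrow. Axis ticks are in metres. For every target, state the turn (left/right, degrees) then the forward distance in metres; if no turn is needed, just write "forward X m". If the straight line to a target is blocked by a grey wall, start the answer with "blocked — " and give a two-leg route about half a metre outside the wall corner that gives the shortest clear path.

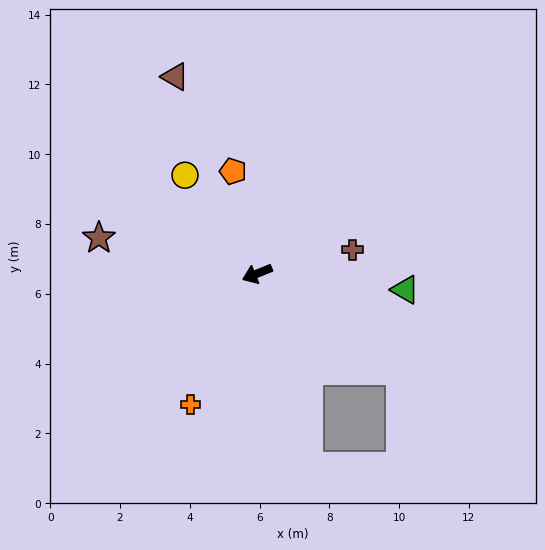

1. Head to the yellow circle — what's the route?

turn right 76°, forward 3.5 m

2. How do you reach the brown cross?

turn left 172°, forward 2.8 m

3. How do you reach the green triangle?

turn left 152°, forward 4.3 m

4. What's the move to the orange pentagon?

turn right 99°, forward 3.0 m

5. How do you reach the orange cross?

turn left 41°, forward 4.2 m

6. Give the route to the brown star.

turn right 35°, forward 4.7 m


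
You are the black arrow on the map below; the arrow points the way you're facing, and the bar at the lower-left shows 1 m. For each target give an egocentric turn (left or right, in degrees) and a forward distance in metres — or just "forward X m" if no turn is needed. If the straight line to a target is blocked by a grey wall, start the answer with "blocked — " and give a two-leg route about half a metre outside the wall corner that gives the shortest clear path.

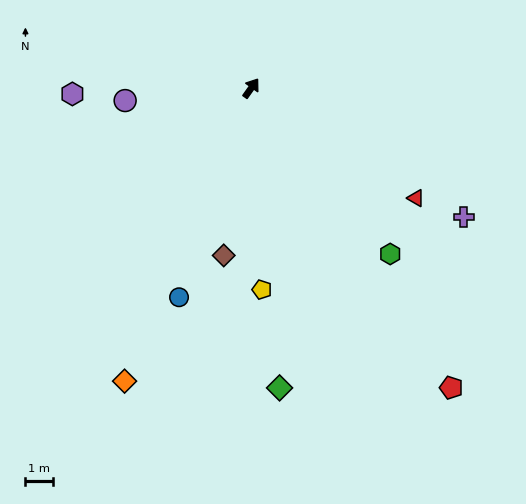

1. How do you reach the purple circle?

turn left 131°, forward 4.7 m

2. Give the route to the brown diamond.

turn right 154°, forward 6.3 m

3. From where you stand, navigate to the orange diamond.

turn right 168°, forward 11.8 m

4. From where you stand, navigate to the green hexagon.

turn right 105°, forward 8.0 m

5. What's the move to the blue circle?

turn right 164°, forward 8.2 m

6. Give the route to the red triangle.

turn right 88°, forward 7.3 m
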